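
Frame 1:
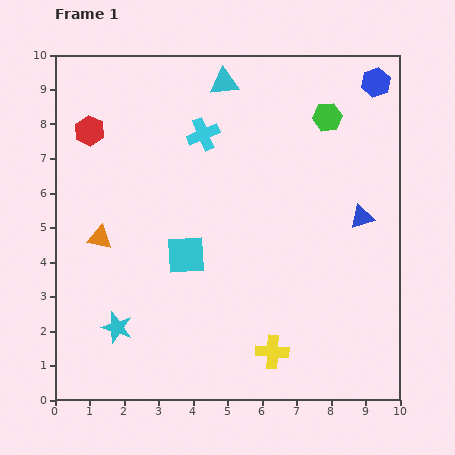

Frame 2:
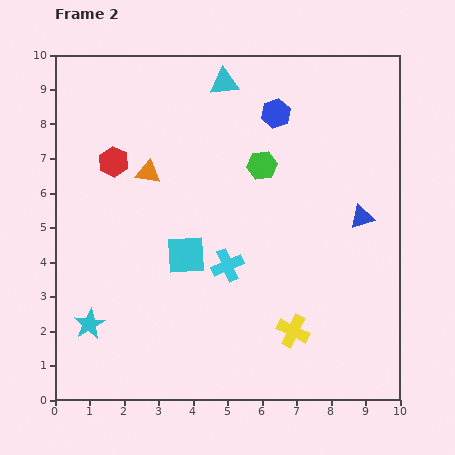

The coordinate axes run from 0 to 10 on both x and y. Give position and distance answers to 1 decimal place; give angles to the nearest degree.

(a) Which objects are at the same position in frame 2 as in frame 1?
the cyan triangle, the blue triangle, the cyan square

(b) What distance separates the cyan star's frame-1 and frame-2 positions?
0.8

The cyan star moved from (1.8, 2.1) to (1.0, 2.2), a distance of √(0.8² + 0.1²) ≈ 0.8.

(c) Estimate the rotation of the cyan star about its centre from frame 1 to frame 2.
25° clockwise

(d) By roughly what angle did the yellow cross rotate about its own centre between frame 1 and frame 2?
23° clockwise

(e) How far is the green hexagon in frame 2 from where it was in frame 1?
2.4

The green hexagon moved from (7.9, 8.2) to (6.0, 6.8), a distance of √(1.9² + 1.4²) ≈ 2.4.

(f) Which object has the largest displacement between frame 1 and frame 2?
the cyan cross

(moved 3.9; next 3.0)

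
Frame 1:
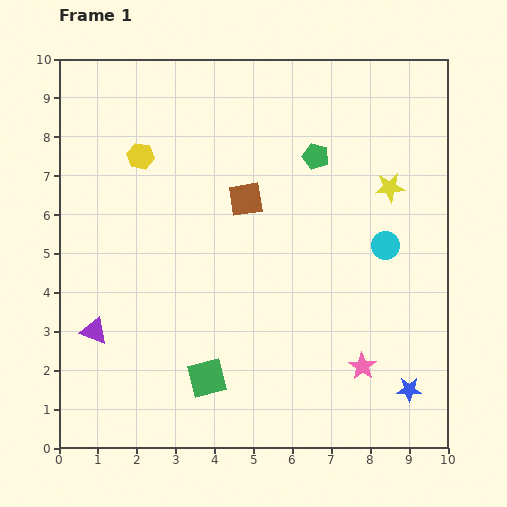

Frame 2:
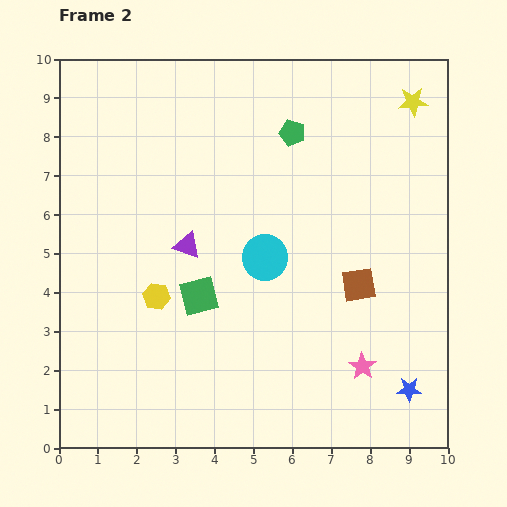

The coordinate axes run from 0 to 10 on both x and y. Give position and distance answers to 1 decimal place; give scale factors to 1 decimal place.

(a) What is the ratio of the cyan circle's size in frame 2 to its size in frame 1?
1.6×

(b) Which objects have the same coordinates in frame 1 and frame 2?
the blue star, the pink star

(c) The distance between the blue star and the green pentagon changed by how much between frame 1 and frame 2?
+0.7

Distance in frame 1: 6.5. Distance in frame 2: 7.2.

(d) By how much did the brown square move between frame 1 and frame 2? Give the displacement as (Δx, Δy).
(2.9, -2.2)

The brown square was at (4.8, 6.4) in frame 1 and (7.7, 4.2) in frame 2.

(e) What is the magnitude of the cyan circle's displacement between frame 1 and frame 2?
3.1

The cyan circle moved from (8.4, 5.2) to (5.3, 4.9), a distance of √(3.1² + 0.3²) ≈ 3.1.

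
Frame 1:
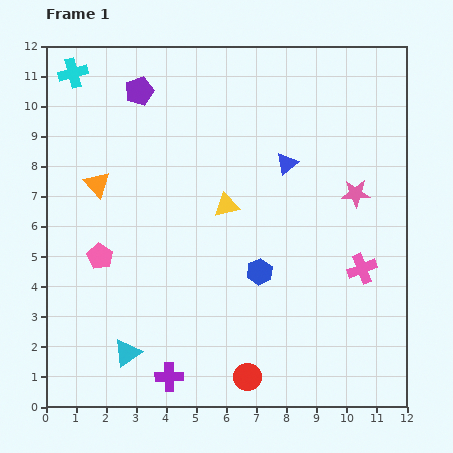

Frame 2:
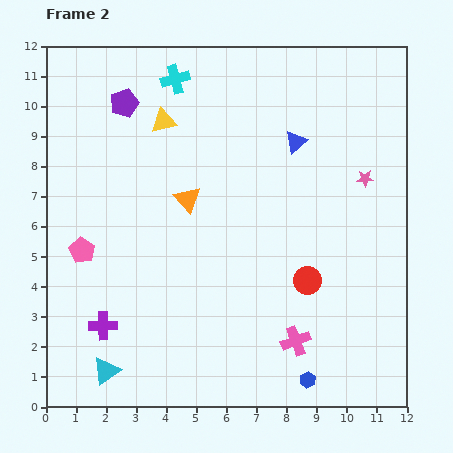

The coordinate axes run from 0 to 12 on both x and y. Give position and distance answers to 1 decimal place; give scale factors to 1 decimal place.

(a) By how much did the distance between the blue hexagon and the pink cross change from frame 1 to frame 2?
-2.0

Distance in frame 1: 3.4. Distance in frame 2: 1.4.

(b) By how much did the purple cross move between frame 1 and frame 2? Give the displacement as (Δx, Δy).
(-2.2, 1.7)

The purple cross was at (4.1, 1.0) in frame 1 and (1.9, 2.7) in frame 2.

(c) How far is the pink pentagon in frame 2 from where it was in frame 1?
0.6

The pink pentagon moved from (1.8, 5.0) to (1.2, 5.2), a distance of √(0.6² + 0.2²) ≈ 0.6.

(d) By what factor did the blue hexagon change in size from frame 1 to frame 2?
0.6×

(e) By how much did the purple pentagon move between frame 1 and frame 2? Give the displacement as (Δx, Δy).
(-0.5, -0.4)

The purple pentagon was at (3.1, 10.5) in frame 1 and (2.6, 10.1) in frame 2.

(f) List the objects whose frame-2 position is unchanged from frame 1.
none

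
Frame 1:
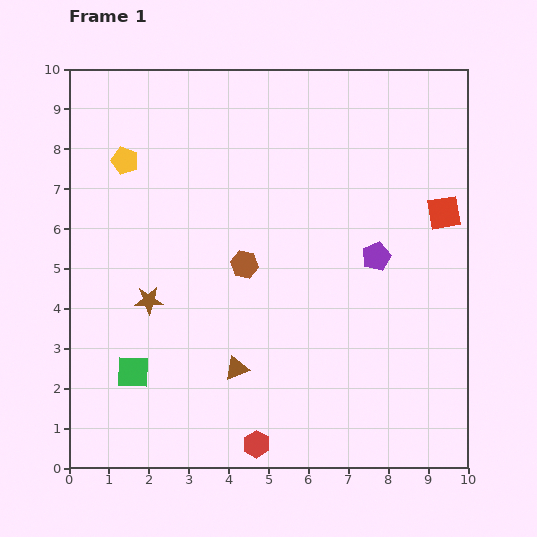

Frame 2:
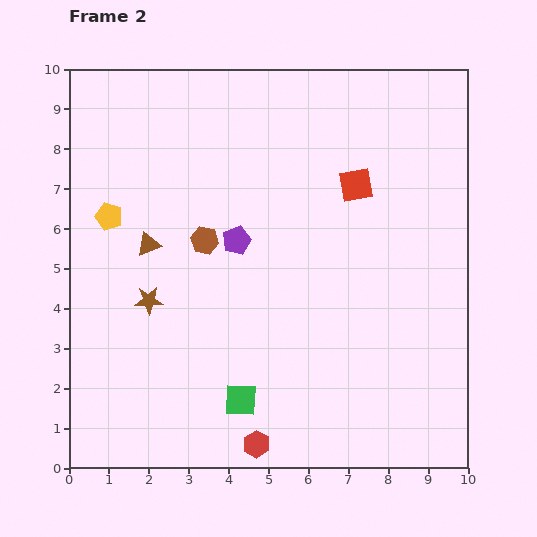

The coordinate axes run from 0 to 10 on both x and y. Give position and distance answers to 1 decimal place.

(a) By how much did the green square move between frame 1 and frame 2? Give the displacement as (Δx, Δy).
(2.7, -0.7)

The green square was at (1.6, 2.4) in frame 1 and (4.3, 1.7) in frame 2.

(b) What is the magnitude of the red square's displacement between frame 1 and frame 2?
2.3

The red square moved from (9.4, 6.4) to (7.2, 7.1), a distance of √(2.2² + 0.7²) ≈ 2.3.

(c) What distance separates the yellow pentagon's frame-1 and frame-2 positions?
1.5

The yellow pentagon moved from (1.4, 7.7) to (1.0, 6.3), a distance of √(0.4² + 1.4²) ≈ 1.5.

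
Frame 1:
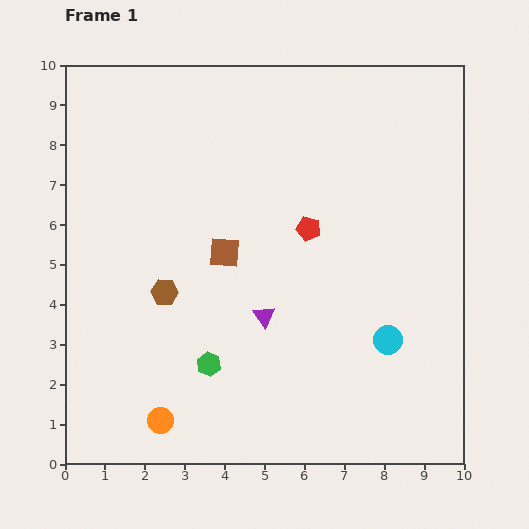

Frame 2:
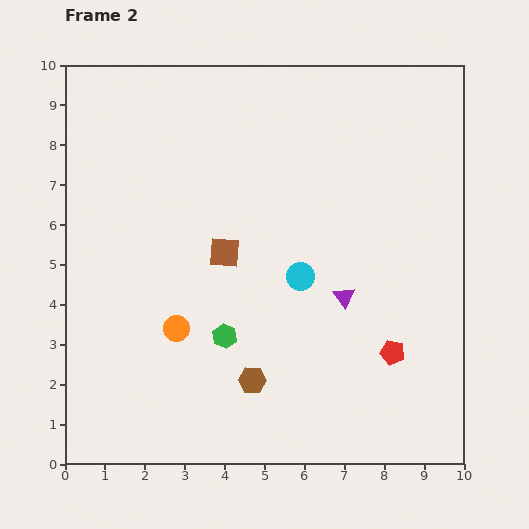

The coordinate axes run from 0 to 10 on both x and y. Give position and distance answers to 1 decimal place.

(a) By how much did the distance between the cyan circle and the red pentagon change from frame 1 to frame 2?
-0.4

Distance in frame 1: 3.4. Distance in frame 2: 3.0.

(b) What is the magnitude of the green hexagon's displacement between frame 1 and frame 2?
0.8

The green hexagon moved from (3.6, 2.5) to (4.0, 3.2), a distance of √(0.4² + 0.7²) ≈ 0.8.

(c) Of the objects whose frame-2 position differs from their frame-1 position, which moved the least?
the green hexagon

(moved 0.8)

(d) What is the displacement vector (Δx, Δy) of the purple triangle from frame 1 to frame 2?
(2.0, 0.5)

The purple triangle was at (5.0, 3.7) in frame 1 and (7.0, 4.2) in frame 2.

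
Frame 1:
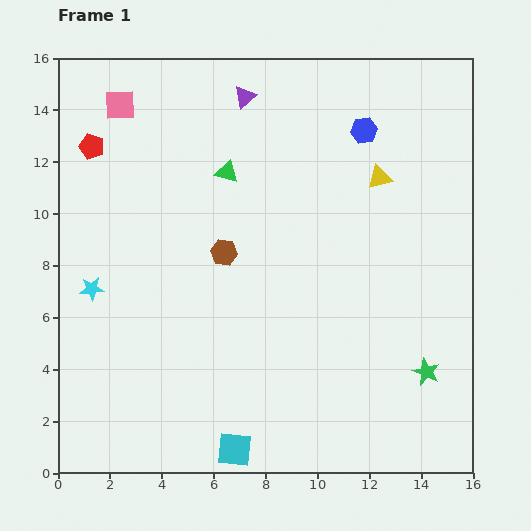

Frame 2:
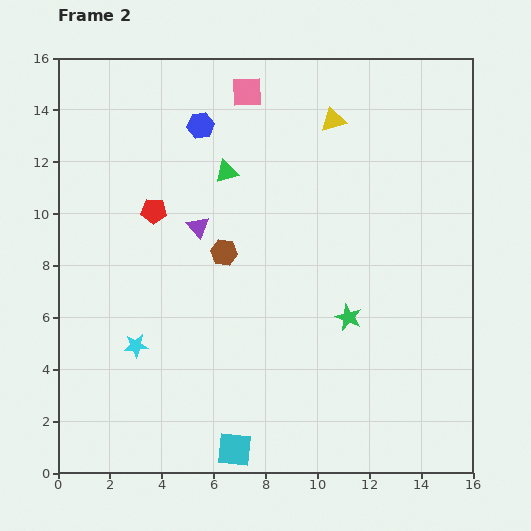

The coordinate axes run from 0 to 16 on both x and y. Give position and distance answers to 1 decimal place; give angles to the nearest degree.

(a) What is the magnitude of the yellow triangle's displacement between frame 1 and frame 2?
2.8

The yellow triangle moved from (12.4, 11.4) to (10.6, 13.6), a distance of √(1.8² + 2.2²) ≈ 2.8.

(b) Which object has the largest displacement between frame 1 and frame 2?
the blue hexagon

(moved 6.3; next 5.3)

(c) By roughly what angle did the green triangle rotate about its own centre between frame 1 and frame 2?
32° counter-clockwise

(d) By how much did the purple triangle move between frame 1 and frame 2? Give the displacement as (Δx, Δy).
(-1.8, -5.0)

The purple triangle was at (7.2, 14.5) in frame 1 and (5.4, 9.5) in frame 2.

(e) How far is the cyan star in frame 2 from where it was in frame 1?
2.8

The cyan star moved from (1.3, 7.1) to (3.0, 4.9), a distance of √(1.7² + 2.2²) ≈ 2.8.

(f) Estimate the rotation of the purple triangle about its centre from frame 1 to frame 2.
29° counter-clockwise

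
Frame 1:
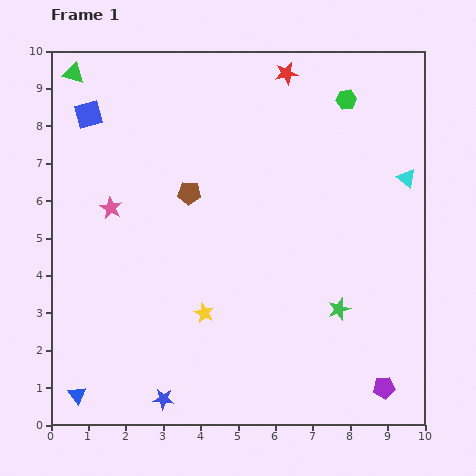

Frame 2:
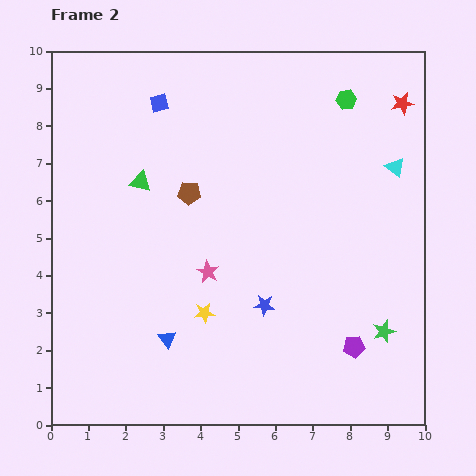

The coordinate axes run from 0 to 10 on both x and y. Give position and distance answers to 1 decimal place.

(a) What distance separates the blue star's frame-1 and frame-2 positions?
3.7

The blue star moved from (3.0, 0.7) to (5.7, 3.2), a distance of √(2.7² + 2.5²) ≈ 3.7.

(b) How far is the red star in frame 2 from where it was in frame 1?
3.2

The red star moved from (6.3, 9.4) to (9.4, 8.6), a distance of √(3.1² + 0.8²) ≈ 3.2.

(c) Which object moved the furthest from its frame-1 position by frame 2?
the blue star

(moved 3.7; next 3.4)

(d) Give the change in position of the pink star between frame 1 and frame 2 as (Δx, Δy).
(2.6, -1.7)

The pink star was at (1.6, 5.8) in frame 1 and (4.2, 4.1) in frame 2.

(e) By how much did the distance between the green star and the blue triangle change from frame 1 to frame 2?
-1.6

Distance in frame 1: 7.4. Distance in frame 2: 5.8.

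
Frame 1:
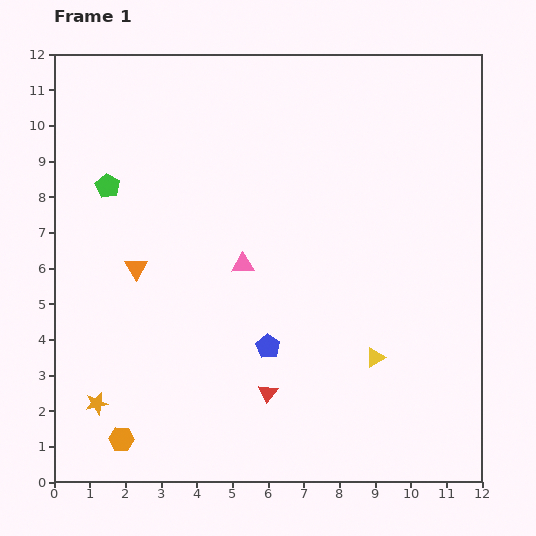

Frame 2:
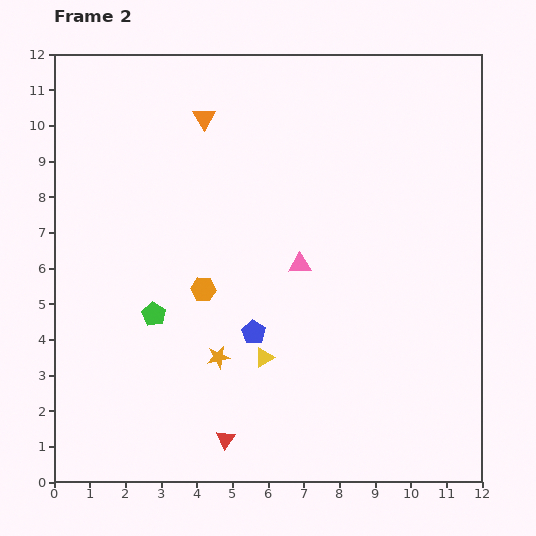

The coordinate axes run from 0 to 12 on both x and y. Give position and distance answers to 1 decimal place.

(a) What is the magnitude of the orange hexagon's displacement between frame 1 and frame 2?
4.8

The orange hexagon moved from (1.9, 1.2) to (4.2, 5.4), a distance of √(2.3² + 4.2²) ≈ 4.8.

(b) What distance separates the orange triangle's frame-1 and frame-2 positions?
4.6

The orange triangle moved from (2.3, 6.0) to (4.2, 10.2), a distance of √(1.9² + 4.2²) ≈ 4.6.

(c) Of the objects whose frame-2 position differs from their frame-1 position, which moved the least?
the blue pentagon

(moved 0.6)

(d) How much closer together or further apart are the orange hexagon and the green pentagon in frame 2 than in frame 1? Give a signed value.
-5.5

Distance in frame 1: 7.1. Distance in frame 2: 1.6.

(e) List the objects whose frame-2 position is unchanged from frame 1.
none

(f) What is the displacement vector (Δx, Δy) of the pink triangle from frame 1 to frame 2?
(1.6, 0.0)

The pink triangle was at (5.3, 6.1) in frame 1 and (6.9, 6.1) in frame 2.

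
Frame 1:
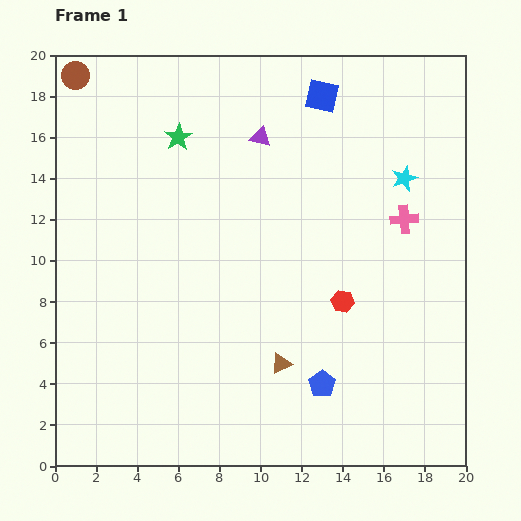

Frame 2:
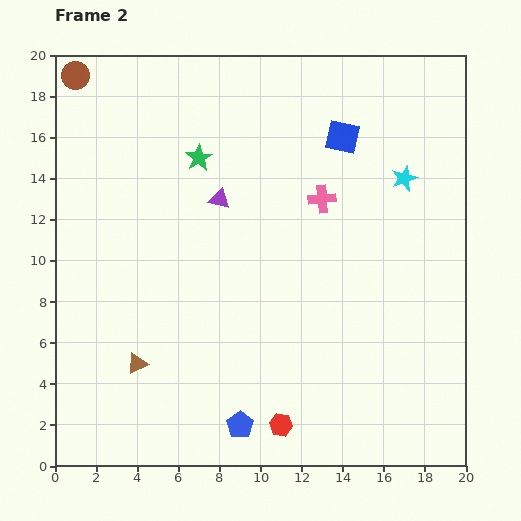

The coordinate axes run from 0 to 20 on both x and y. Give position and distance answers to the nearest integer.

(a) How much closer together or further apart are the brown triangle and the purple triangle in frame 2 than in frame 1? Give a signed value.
-2

Distance in frame 1: 11. Distance in frame 2: 9.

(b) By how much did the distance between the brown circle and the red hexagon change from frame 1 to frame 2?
+3

Distance in frame 1: 17. Distance in frame 2: 20.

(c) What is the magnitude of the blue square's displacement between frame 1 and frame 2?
2

The blue square moved from (13, 18) to (14, 16), a distance of √(1² + 2²) ≈ 2.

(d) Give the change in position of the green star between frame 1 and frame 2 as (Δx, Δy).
(1, -1)

The green star was at (6, 16) in frame 1 and (7, 15) in frame 2.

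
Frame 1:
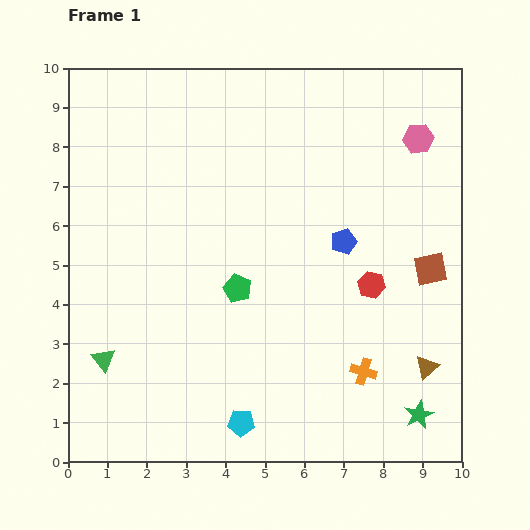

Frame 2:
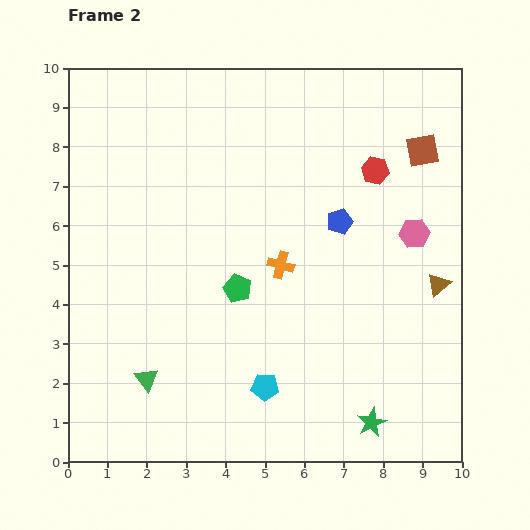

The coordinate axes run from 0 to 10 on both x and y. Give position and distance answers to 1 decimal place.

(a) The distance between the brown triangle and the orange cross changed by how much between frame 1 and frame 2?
+2.4

Distance in frame 1: 1.6. Distance in frame 2: 4.0.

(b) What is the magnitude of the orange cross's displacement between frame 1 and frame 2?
3.4

The orange cross moved from (7.5, 2.3) to (5.4, 5.0), a distance of √(2.1² + 2.7²) ≈ 3.4.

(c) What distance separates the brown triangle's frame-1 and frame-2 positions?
2.1

The brown triangle moved from (9.1, 2.4) to (9.4, 4.5), a distance of √(0.3² + 2.1²) ≈ 2.1.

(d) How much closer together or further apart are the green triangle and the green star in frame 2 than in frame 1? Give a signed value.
-2.3

Distance in frame 1: 8.1. Distance in frame 2: 5.8.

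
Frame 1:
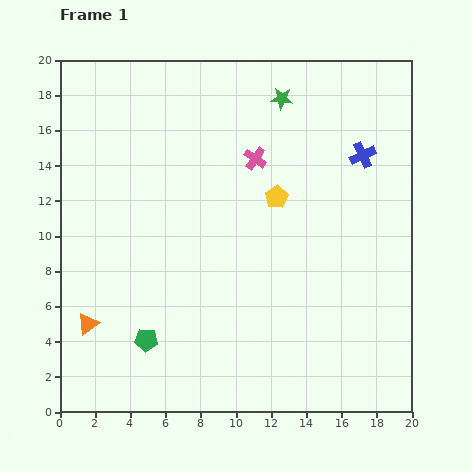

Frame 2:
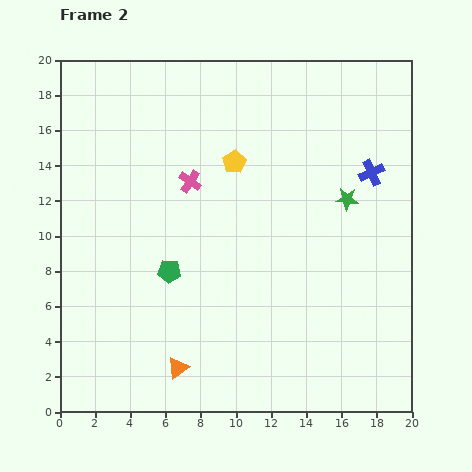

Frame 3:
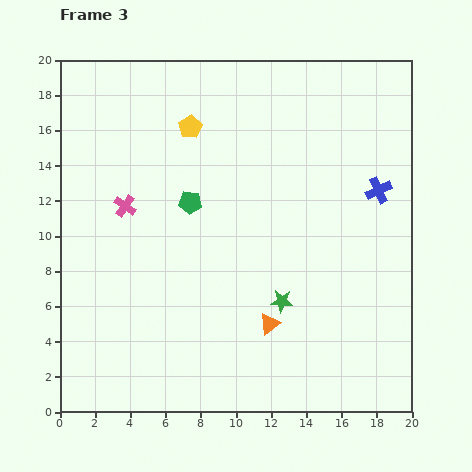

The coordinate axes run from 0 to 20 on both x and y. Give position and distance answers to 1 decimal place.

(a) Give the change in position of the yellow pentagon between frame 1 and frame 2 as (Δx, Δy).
(-2.4, 2.0)

The yellow pentagon was at (12.3, 12.2) in frame 1 and (9.9, 14.2) in frame 2.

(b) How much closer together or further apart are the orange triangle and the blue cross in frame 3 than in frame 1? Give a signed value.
-8.5

Distance in frame 1: 18.3. Distance in frame 3: 9.8.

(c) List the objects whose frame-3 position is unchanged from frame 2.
none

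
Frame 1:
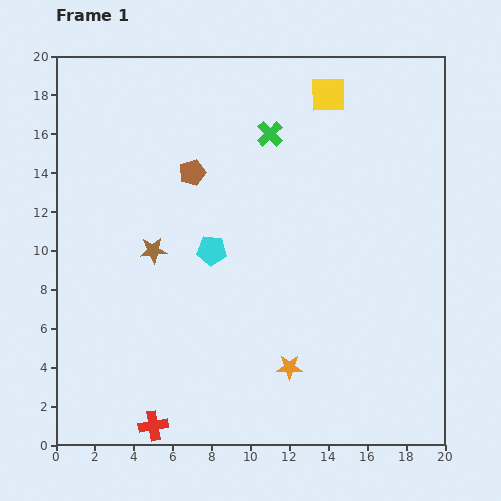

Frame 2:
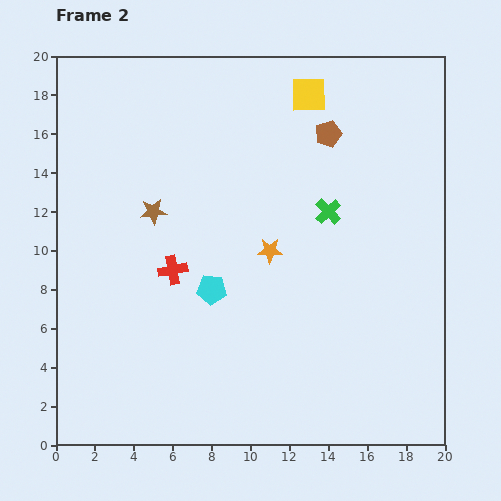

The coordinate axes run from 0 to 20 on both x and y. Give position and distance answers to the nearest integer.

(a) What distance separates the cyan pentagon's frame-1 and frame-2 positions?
2

The cyan pentagon moved from (8, 10) to (8, 8), a distance of √(0² + 2²) ≈ 2.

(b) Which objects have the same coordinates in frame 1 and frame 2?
none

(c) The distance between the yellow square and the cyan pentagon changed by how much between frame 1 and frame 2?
+1

Distance in frame 1: 10. Distance in frame 2: 11.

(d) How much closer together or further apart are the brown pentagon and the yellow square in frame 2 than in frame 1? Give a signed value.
-6

Distance in frame 1: 8. Distance in frame 2: 2.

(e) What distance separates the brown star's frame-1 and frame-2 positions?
2

The brown star moved from (5, 10) to (5, 12), a distance of √(0² + 2²) ≈ 2.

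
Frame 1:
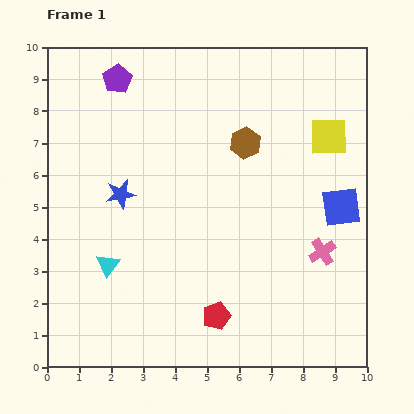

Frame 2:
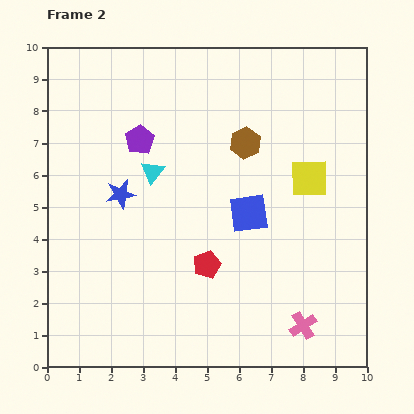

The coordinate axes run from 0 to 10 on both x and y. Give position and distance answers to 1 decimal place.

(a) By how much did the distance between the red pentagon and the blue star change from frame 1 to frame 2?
-1.3

Distance in frame 1: 4.8. Distance in frame 2: 3.5.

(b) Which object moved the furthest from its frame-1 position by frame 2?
the cyan triangle

(moved 3.2; next 2.9)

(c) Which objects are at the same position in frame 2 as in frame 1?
the brown hexagon, the blue star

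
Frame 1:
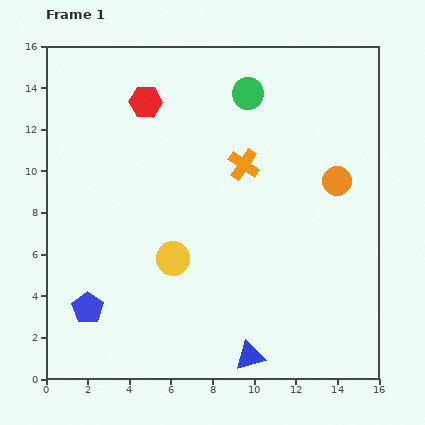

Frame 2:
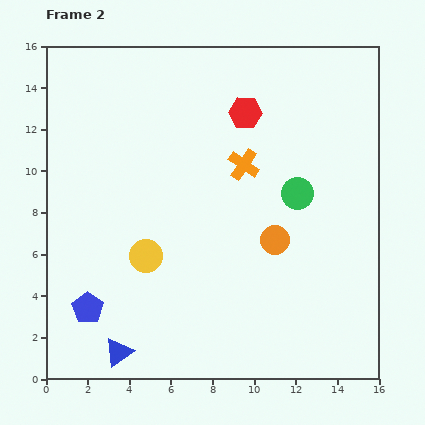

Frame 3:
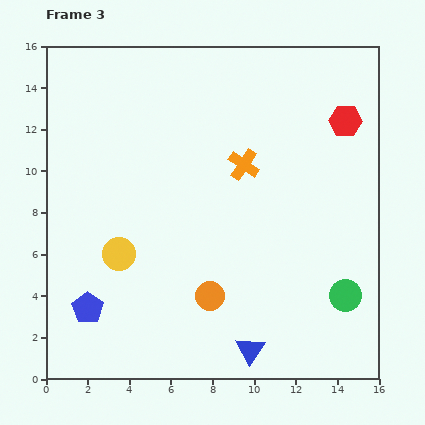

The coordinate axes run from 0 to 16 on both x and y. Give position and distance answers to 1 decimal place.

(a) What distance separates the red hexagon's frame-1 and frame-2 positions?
4.8

The red hexagon moved from (4.8, 13.3) to (9.6, 12.8), a distance of √(4.8² + 0.5²) ≈ 4.8.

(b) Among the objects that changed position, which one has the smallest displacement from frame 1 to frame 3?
the blue triangle

(moved 0.3)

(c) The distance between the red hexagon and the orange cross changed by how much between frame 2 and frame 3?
+2.8

Distance in frame 2: 2.5. Distance in frame 3: 5.3.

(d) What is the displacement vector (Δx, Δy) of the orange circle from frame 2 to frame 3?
(-3.1, -2.7)

The orange circle was at (11.0, 6.7) in frame 2 and (7.9, 4.0) in frame 3.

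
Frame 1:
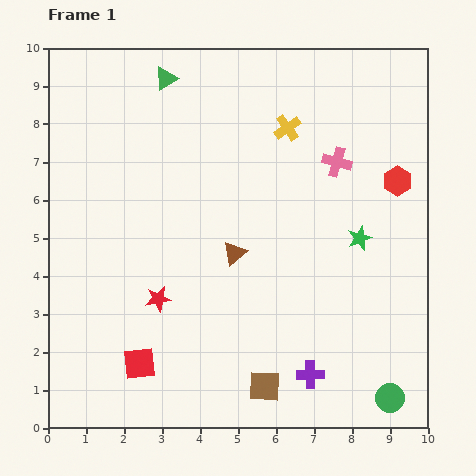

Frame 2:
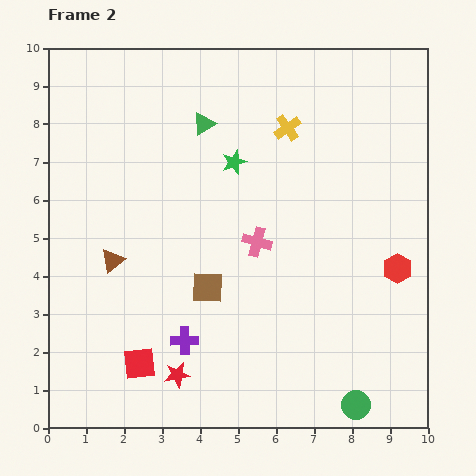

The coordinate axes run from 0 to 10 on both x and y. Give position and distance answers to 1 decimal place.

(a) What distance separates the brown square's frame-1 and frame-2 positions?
3.0

The brown square moved from (5.7, 1.1) to (4.2, 3.7), a distance of √(1.5² + 2.6²) ≈ 3.0.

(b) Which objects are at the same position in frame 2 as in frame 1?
the red square, the yellow cross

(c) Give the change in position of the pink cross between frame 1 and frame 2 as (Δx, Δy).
(-2.1, -2.1)

The pink cross was at (7.6, 7.0) in frame 1 and (5.5, 4.9) in frame 2.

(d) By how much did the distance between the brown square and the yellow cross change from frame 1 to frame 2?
-2.1

Distance in frame 1: 6.8. Distance in frame 2: 4.7.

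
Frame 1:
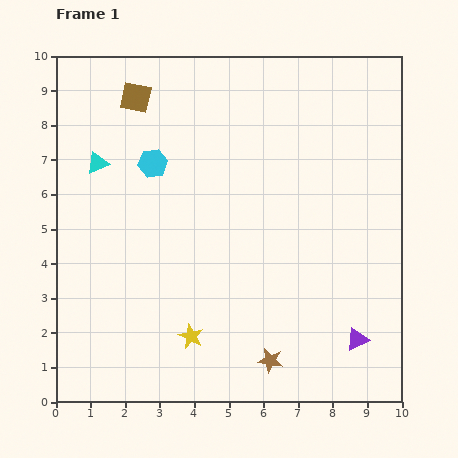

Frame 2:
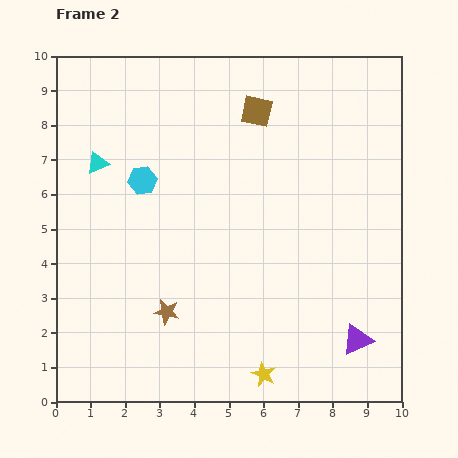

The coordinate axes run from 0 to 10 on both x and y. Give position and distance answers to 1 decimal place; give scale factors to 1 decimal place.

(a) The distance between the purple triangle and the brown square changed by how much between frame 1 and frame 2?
-2.3

Distance in frame 1: 9.5. Distance in frame 2: 7.2.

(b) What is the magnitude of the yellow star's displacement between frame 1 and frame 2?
2.4

The yellow star moved from (3.9, 1.9) to (6.0, 0.8), a distance of √(2.1² + 1.1²) ≈ 2.4.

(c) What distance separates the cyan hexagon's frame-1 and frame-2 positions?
0.6

The cyan hexagon moved from (2.8, 6.9) to (2.5, 6.4), a distance of √(0.3² + 0.5²) ≈ 0.6.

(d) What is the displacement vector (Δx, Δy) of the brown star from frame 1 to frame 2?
(-3.0, 1.4)

The brown star was at (6.2, 1.2) in frame 1 and (3.2, 2.6) in frame 2.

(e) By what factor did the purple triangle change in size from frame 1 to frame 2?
1.4×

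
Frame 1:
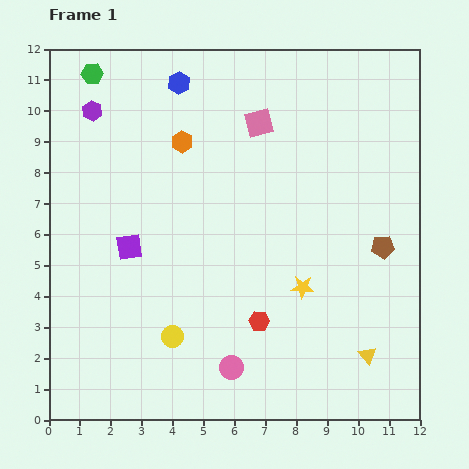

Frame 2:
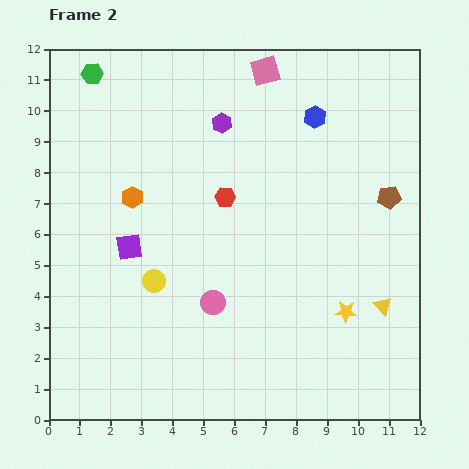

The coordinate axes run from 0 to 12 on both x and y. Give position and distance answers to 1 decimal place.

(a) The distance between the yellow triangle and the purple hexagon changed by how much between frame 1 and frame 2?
-4.0

Distance in frame 1: 11.9. Distance in frame 2: 7.9.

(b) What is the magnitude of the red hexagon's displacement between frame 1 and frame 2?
4.1

The red hexagon moved from (6.8, 3.2) to (5.7, 7.2), a distance of √(1.1² + 4.0²) ≈ 4.1.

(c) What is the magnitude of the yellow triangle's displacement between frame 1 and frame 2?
1.7

The yellow triangle moved from (10.3, 2.1) to (10.8, 3.7), a distance of √(0.5² + 1.6²) ≈ 1.7.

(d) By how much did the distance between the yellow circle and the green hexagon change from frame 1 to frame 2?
-1.9

Distance in frame 1: 8.9. Distance in frame 2: 7.0.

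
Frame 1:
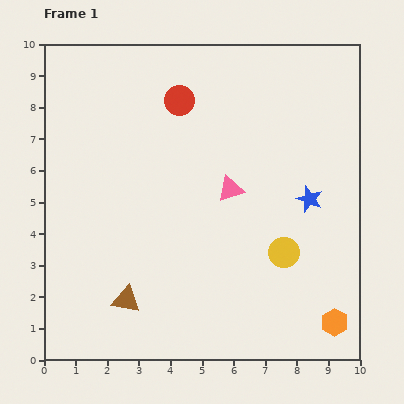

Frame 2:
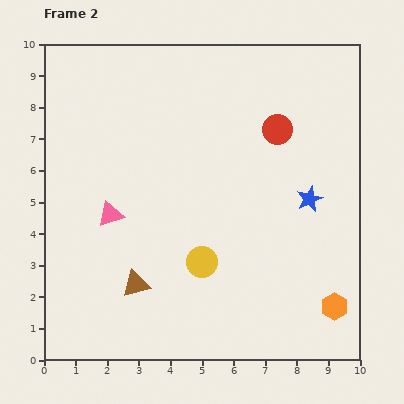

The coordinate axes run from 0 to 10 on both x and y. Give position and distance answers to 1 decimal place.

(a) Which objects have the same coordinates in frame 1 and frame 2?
the blue star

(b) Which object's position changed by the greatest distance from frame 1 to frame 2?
the pink triangle

(moved 3.9; next 3.2)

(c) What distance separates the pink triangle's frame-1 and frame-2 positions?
3.9

The pink triangle moved from (5.9, 5.4) to (2.1, 4.6), a distance of √(3.8² + 0.8²) ≈ 3.9.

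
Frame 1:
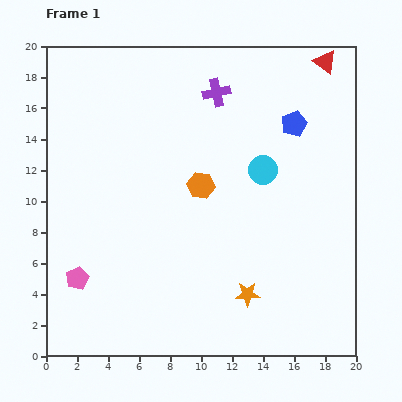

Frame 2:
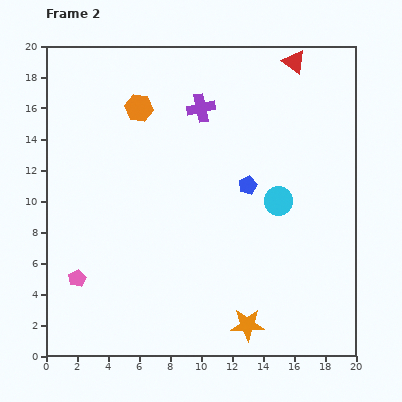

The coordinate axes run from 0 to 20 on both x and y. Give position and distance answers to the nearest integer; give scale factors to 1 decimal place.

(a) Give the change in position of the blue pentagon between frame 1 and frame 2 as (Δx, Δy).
(-3, -4)

The blue pentagon was at (16, 15) in frame 1 and (13, 11) in frame 2.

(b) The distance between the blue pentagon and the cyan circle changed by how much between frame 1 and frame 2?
-2

Distance in frame 1: 4. Distance in frame 2: 2.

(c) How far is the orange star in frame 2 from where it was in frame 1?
2

The orange star moved from (13, 4) to (13, 2), a distance of √(0² + 2²) ≈ 2.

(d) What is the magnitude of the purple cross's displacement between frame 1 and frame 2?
1

The purple cross moved from (11, 17) to (10, 16), a distance of √(1² + 1²) ≈ 1.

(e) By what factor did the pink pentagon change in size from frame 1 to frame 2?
0.8×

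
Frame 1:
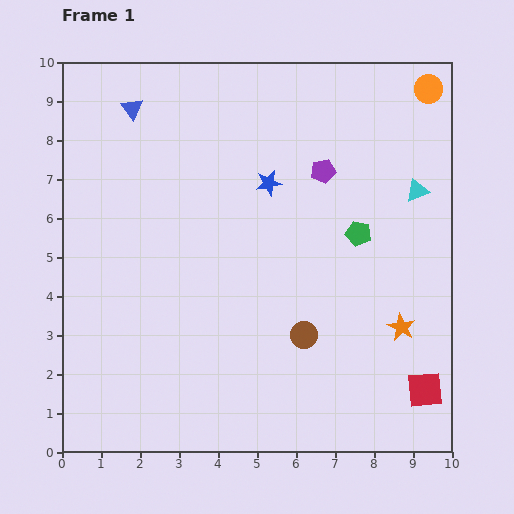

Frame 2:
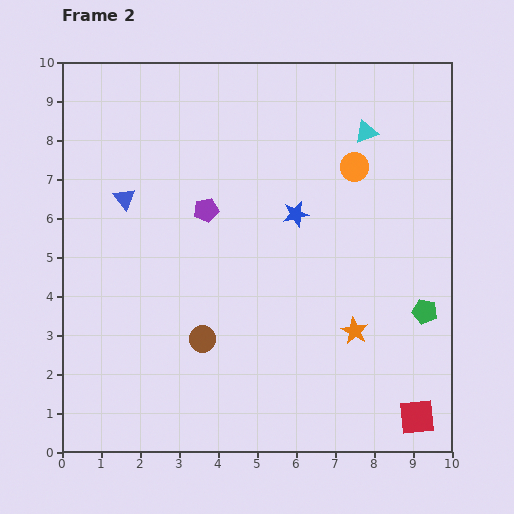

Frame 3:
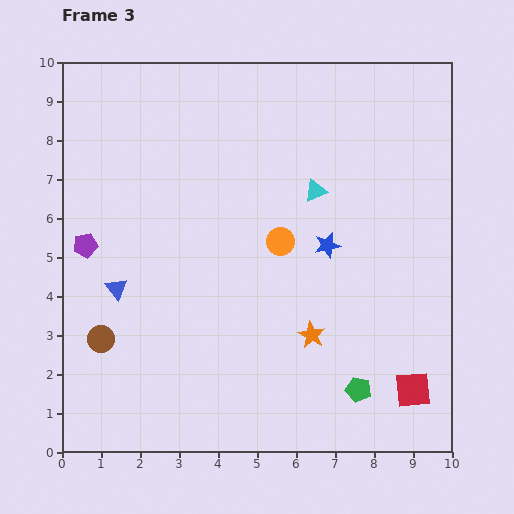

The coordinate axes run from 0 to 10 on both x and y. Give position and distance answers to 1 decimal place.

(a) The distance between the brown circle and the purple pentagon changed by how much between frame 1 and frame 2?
-0.9

Distance in frame 1: 4.2. Distance in frame 2: 3.3.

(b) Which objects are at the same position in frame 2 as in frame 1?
none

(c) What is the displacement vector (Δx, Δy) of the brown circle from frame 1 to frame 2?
(-2.6, -0.1)

The brown circle was at (6.2, 3.0) in frame 1 and (3.6, 2.9) in frame 2.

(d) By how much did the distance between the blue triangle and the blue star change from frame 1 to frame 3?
+1.5

Distance in frame 1: 4.0. Distance in frame 3: 5.5.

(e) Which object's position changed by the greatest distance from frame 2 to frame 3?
the purple pentagon

(moved 3.2; next 2.7)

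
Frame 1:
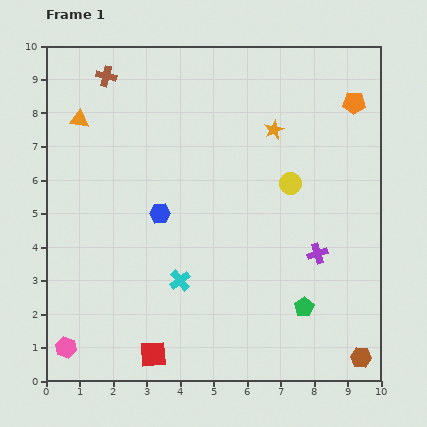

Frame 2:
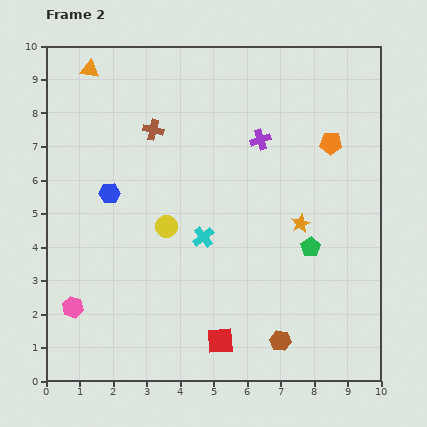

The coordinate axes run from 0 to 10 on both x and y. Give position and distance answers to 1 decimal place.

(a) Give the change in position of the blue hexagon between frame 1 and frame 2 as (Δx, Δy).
(-1.5, 0.6)

The blue hexagon was at (3.4, 5.0) in frame 1 and (1.9, 5.6) in frame 2.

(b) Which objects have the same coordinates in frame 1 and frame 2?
none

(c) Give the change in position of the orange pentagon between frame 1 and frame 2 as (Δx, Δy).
(-0.7, -1.2)

The orange pentagon was at (9.2, 8.3) in frame 1 and (8.5, 7.1) in frame 2.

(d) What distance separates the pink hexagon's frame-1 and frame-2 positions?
1.2

The pink hexagon moved from (0.6, 1.0) to (0.8, 2.2), a distance of √(0.2² + 1.2²) ≈ 1.2.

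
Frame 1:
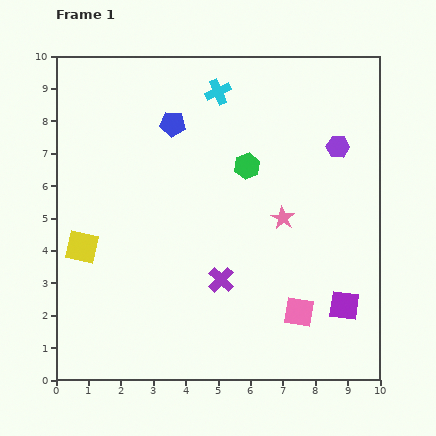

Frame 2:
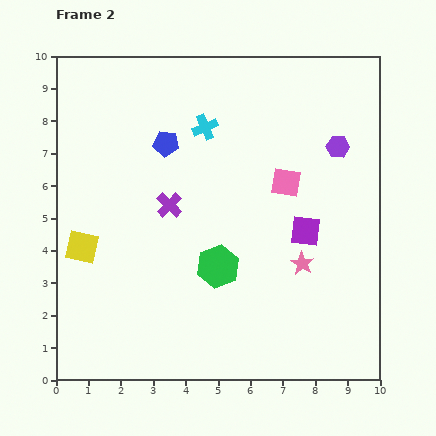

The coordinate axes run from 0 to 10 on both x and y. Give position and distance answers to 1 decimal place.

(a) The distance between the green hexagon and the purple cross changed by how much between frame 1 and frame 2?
-1.2

Distance in frame 1: 3.6. Distance in frame 2: 2.4.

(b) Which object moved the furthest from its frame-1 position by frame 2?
the pink square

(moved 4.0; next 3.2)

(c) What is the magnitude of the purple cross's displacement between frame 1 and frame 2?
2.8

The purple cross moved from (5.1, 3.1) to (3.5, 5.4), a distance of √(1.6² + 2.3²) ≈ 2.8.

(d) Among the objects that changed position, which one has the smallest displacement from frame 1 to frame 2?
the blue pentagon

(moved 0.6)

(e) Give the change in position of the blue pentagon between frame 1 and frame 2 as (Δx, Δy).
(-0.2, -0.6)

The blue pentagon was at (3.6, 7.9) in frame 1 and (3.4, 7.3) in frame 2.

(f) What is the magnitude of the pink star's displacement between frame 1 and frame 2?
1.5

The pink star moved from (7.0, 5.0) to (7.6, 3.6), a distance of √(0.6² + 1.4²) ≈ 1.5.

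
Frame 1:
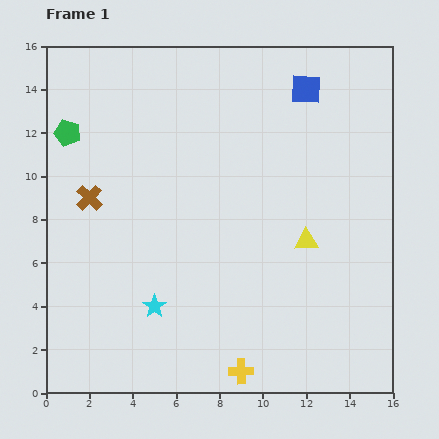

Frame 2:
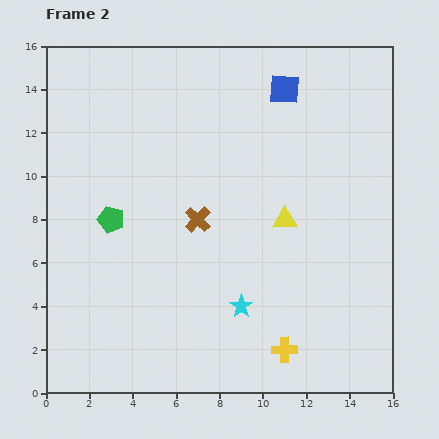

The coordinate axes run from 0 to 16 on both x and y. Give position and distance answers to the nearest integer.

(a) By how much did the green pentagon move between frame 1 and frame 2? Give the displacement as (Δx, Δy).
(2, -4)

The green pentagon was at (1, 12) in frame 1 and (3, 8) in frame 2.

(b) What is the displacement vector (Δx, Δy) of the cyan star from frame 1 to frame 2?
(4, 0)

The cyan star was at (5, 4) in frame 1 and (9, 4) in frame 2.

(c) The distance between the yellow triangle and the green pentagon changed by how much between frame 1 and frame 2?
-4

Distance in frame 1: 12. Distance in frame 2: 8.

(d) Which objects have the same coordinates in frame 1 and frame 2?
none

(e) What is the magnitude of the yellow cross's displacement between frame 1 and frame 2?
2

The yellow cross moved from (9, 1) to (11, 2), a distance of √(2² + 1²) ≈ 2.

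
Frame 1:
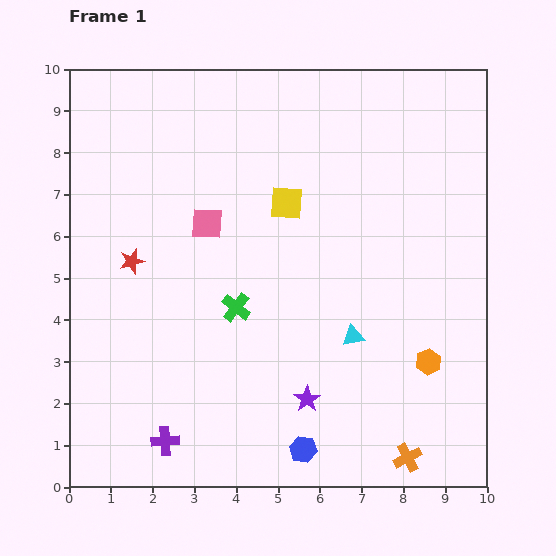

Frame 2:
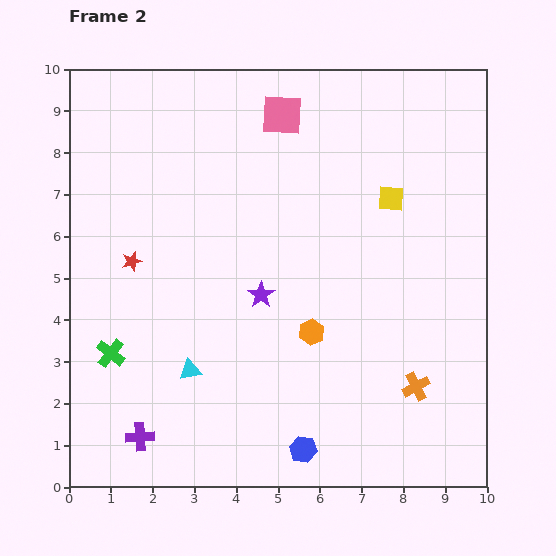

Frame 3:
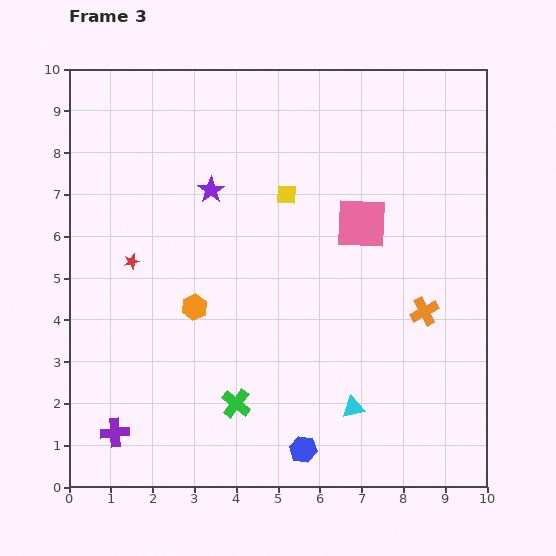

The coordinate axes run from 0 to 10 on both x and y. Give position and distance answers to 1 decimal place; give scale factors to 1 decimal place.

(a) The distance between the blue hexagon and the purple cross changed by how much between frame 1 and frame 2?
+0.6

Distance in frame 1: 3.3. Distance in frame 2: 3.9.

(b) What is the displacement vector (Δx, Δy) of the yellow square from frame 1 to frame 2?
(2.5, 0.1)

The yellow square was at (5.2, 6.8) in frame 1 and (7.7, 6.9) in frame 2.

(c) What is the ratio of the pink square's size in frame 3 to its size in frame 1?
1.6×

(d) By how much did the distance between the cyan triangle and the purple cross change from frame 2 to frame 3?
+3.7

Distance in frame 2: 2.0. Distance in frame 3: 5.7.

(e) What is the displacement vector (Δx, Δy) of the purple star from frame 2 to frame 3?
(-1.2, 2.5)

The purple star was at (4.6, 4.6) in frame 2 and (3.4, 7.1) in frame 3.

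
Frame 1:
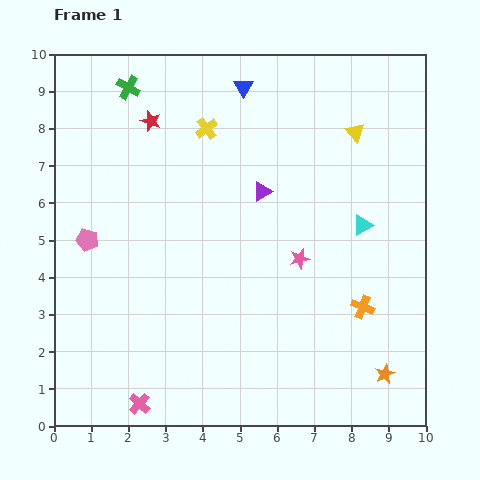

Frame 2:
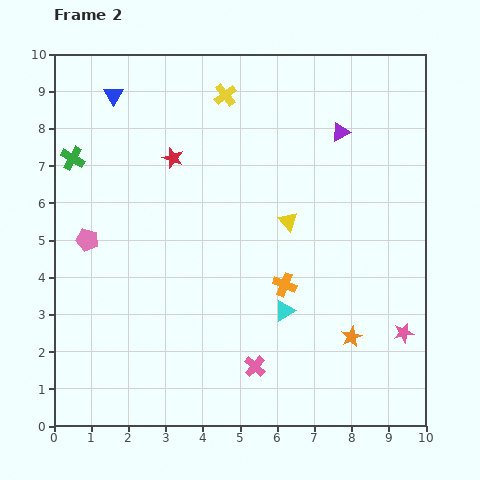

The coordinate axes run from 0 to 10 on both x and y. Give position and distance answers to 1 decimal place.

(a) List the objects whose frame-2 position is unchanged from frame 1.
the pink pentagon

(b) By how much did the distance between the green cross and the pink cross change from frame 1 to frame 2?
-1.1

Distance in frame 1: 8.5. Distance in frame 2: 7.4.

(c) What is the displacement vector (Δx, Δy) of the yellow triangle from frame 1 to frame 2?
(-1.8, -2.4)

The yellow triangle was at (8.1, 7.9) in frame 1 and (6.3, 5.5) in frame 2.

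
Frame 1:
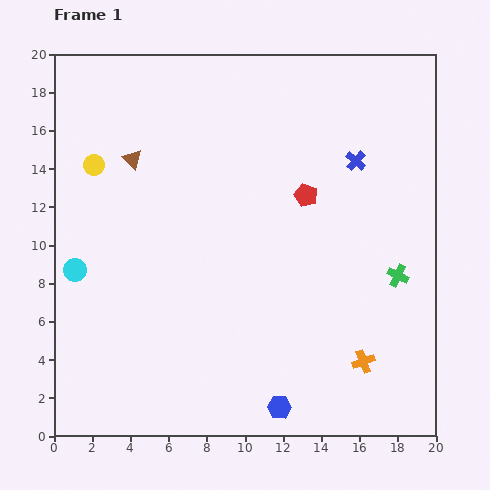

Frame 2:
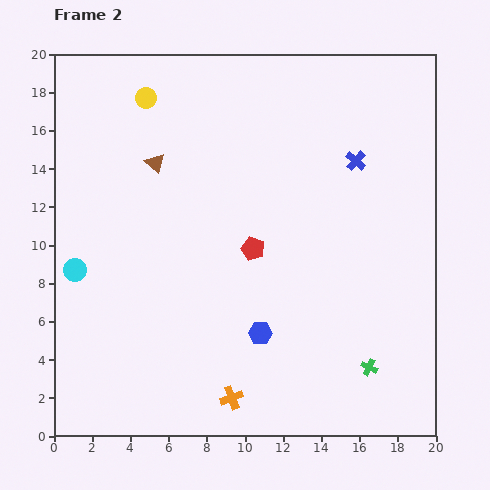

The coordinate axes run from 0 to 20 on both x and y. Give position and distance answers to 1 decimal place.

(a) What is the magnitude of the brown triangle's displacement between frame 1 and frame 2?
1.2

The brown triangle moved from (4.1, 14.5) to (5.3, 14.3), a distance of √(1.2² + 0.2²) ≈ 1.2.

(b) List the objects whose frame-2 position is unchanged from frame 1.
the blue cross, the cyan circle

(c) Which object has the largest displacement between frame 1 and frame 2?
the orange cross

(moved 7.2; next 5.0)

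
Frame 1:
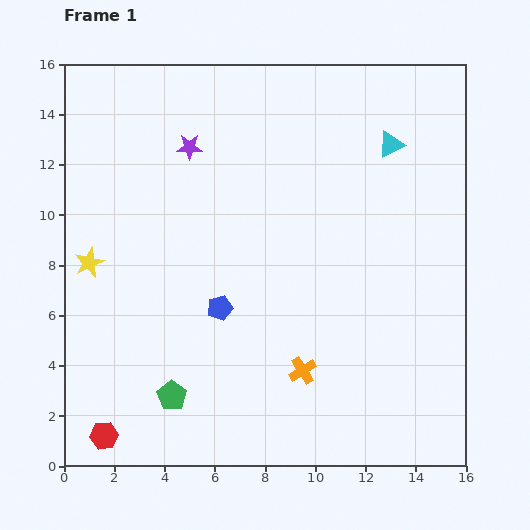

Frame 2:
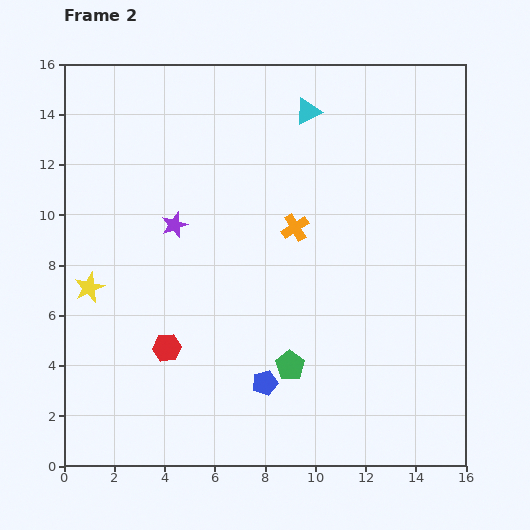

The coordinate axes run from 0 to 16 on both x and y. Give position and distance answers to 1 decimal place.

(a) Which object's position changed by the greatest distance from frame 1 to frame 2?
the orange cross

(moved 5.7; next 4.9)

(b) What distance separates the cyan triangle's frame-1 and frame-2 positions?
3.5

The cyan triangle moved from (13.0, 12.8) to (9.7, 14.1), a distance of √(3.3² + 1.3²) ≈ 3.5.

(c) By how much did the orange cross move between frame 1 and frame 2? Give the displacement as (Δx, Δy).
(-0.3, 5.7)

The orange cross was at (9.5, 3.8) in frame 1 and (9.2, 9.5) in frame 2.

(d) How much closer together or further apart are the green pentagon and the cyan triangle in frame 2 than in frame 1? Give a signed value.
-3.2

Distance in frame 1: 13.3. Distance in frame 2: 10.1.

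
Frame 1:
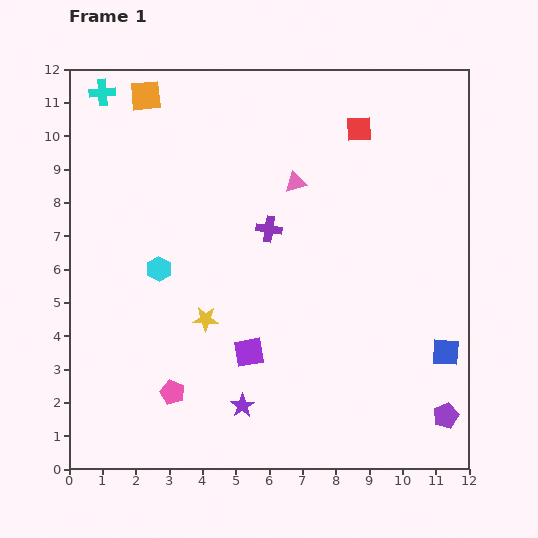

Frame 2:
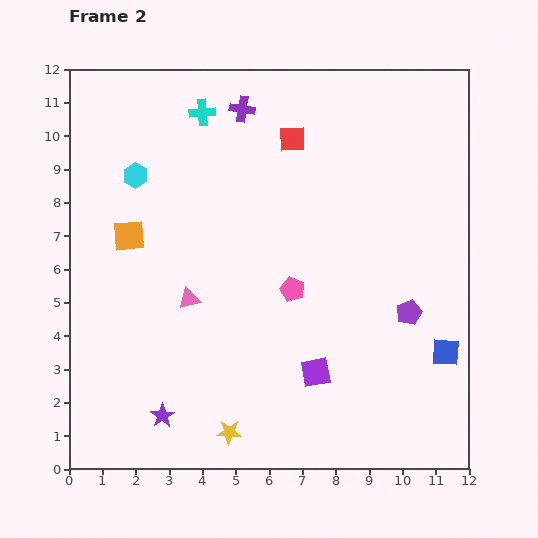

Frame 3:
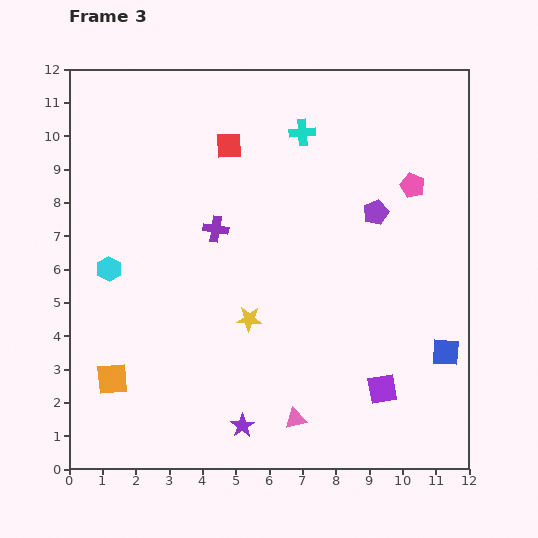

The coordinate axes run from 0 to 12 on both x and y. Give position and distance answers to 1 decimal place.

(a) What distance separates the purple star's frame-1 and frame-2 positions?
2.4

The purple star moved from (5.2, 1.9) to (2.8, 1.6), a distance of √(2.4² + 0.3²) ≈ 2.4.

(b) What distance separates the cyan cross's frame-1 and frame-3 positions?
6.1

The cyan cross moved from (1.0, 11.3) to (7.0, 10.1), a distance of √(6.0² + 1.2²) ≈ 6.1.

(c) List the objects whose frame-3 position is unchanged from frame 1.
the blue square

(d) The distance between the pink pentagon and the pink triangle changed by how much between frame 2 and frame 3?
+4.7

Distance in frame 2: 3.1. Distance in frame 3: 7.8.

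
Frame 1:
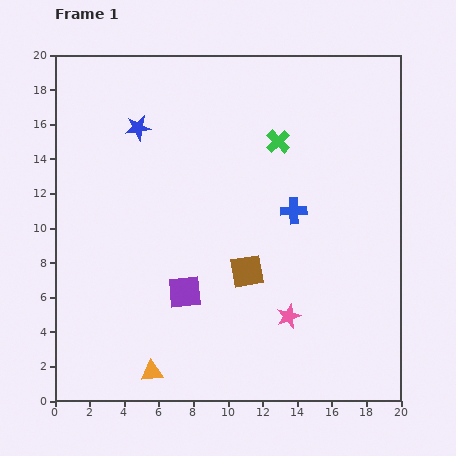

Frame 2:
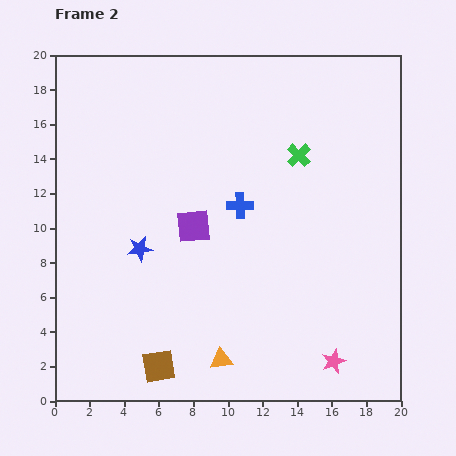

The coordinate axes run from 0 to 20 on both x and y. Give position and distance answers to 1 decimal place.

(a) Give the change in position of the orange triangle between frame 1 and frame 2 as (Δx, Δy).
(4.0, 0.7)

The orange triangle was at (5.6, 1.7) in frame 1 and (9.6, 2.4) in frame 2.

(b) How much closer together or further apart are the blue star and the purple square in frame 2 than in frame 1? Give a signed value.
-6.5

Distance in frame 1: 9.9. Distance in frame 2: 3.4.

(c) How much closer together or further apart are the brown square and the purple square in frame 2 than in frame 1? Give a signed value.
+4.5

Distance in frame 1: 3.8. Distance in frame 2: 8.3.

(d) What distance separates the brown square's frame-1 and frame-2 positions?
7.5

The brown square moved from (11.1, 7.5) to (6.0, 2.0), a distance of √(5.1² + 5.5²) ≈ 7.5.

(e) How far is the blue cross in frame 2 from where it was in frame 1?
3.1

The blue cross moved from (13.8, 11.0) to (10.7, 11.3), a distance of √(3.1² + 0.3²) ≈ 3.1.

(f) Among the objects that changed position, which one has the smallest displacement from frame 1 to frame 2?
the green cross

(moved 1.4)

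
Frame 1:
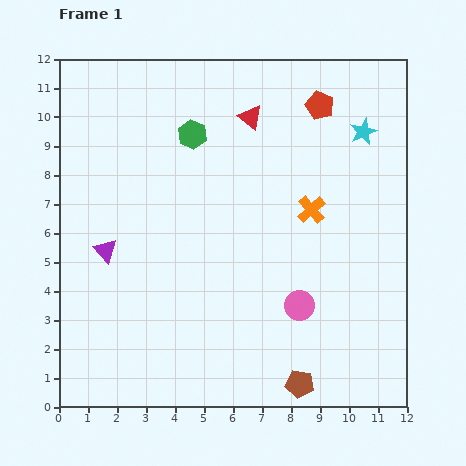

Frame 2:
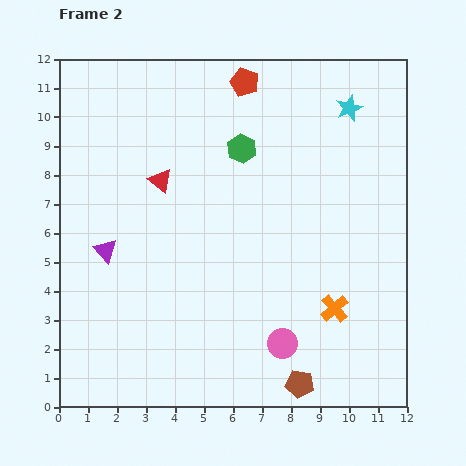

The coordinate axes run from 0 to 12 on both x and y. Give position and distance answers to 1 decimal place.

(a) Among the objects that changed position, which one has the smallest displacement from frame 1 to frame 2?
the cyan star

(moved 0.9)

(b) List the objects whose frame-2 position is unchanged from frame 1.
the brown pentagon, the purple triangle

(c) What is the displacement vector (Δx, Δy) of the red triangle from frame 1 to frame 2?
(-3.1, -2.2)

The red triangle was at (6.6, 10.0) in frame 1 and (3.5, 7.8) in frame 2.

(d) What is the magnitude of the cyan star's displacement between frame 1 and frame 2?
0.9

The cyan star moved from (10.5, 9.5) to (10.0, 10.3), a distance of √(0.5² + 0.8²) ≈ 0.9.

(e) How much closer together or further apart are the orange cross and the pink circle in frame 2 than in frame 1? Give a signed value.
-1.1

Distance in frame 1: 3.3. Distance in frame 2: 2.2.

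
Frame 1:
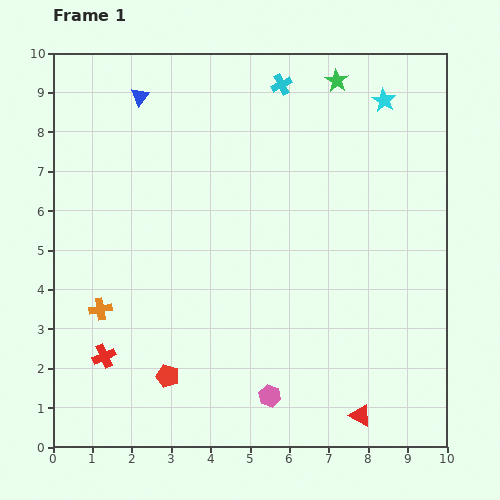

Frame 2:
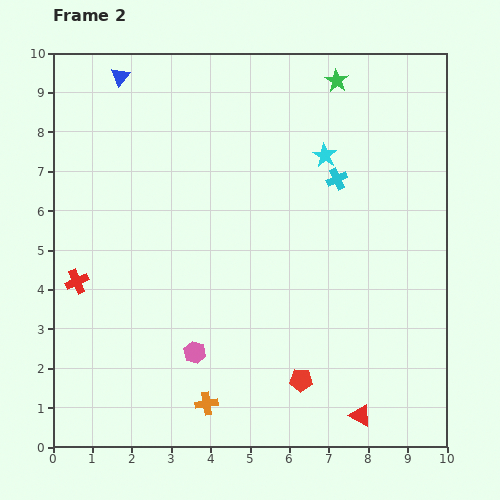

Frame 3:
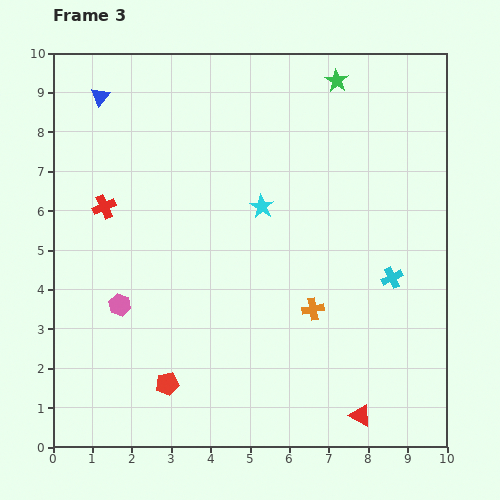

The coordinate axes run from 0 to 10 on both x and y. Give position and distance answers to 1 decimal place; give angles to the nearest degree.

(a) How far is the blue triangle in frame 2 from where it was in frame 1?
0.7

The blue triangle moved from (2.2, 8.9) to (1.7, 9.4), a distance of √(0.5² + 0.5²) ≈ 0.7.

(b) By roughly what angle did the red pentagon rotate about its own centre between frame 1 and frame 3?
31° counter-clockwise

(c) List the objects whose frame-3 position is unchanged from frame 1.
the red triangle, the green star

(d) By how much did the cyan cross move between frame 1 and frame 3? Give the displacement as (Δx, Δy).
(2.8, -4.9)

The cyan cross was at (5.8, 9.2) in frame 1 and (8.6, 4.3) in frame 3.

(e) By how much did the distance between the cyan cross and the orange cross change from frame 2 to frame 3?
-4.4

Distance in frame 2: 6.6. Distance in frame 3: 2.2.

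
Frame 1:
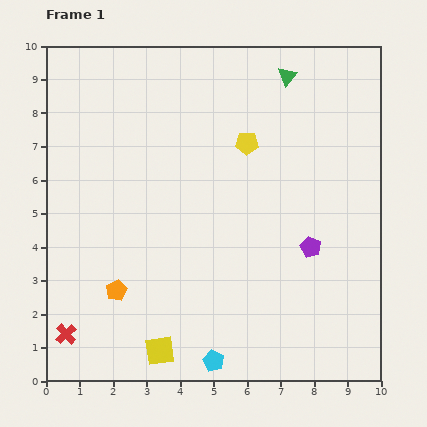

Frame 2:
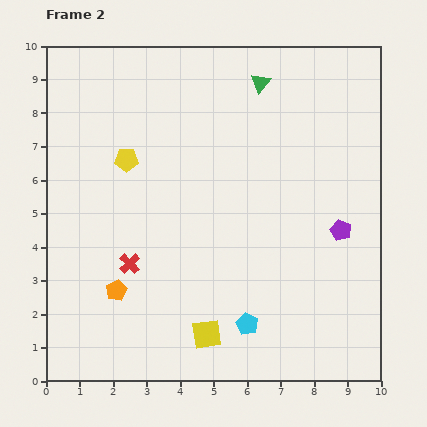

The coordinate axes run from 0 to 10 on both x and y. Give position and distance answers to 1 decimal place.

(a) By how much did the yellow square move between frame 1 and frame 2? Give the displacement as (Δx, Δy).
(1.4, 0.5)

The yellow square was at (3.4, 0.9) in frame 1 and (4.8, 1.4) in frame 2.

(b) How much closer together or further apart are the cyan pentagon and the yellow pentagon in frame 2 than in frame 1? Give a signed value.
-0.5

Distance in frame 1: 6.6. Distance in frame 2: 6.1.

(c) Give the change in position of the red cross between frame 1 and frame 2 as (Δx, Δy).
(1.9, 2.1)

The red cross was at (0.6, 1.4) in frame 1 and (2.5, 3.5) in frame 2.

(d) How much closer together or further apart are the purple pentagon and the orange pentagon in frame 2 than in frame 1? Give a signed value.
+1.0

Distance in frame 1: 5.9. Distance in frame 2: 6.9.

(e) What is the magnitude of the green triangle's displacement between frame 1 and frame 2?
0.8

The green triangle moved from (7.2, 9.1) to (6.4, 8.9), a distance of √(0.8² + 0.2²) ≈ 0.8.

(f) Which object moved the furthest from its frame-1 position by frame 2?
the yellow pentagon

(moved 3.6; next 2.8)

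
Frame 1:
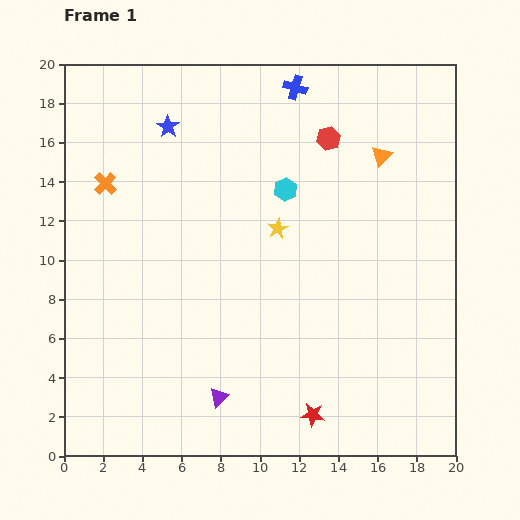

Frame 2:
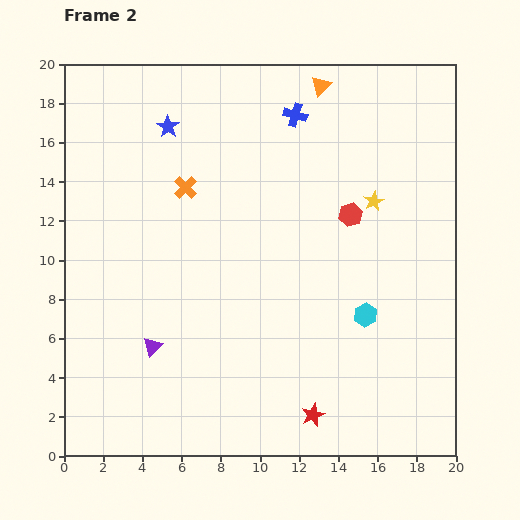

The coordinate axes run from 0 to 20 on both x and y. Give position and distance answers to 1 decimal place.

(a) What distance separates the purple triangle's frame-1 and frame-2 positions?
4.3

The purple triangle moved from (7.9, 3.0) to (4.5, 5.6), a distance of √(3.4² + 2.6²) ≈ 4.3.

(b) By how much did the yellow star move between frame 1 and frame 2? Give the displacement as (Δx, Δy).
(4.9, 1.4)

The yellow star was at (10.9, 11.6) in frame 1 and (15.8, 13.0) in frame 2.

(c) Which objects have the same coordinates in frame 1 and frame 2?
the blue star, the red star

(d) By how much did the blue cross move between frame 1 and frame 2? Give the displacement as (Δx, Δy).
(0.0, -1.4)

The blue cross was at (11.8, 18.8) in frame 1 and (11.8, 17.4) in frame 2.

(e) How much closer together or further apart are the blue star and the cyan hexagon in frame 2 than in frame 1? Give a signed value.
+7.1

Distance in frame 1: 6.8. Distance in frame 2: 13.9.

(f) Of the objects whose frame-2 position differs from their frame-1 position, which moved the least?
the blue cross

(moved 1.4)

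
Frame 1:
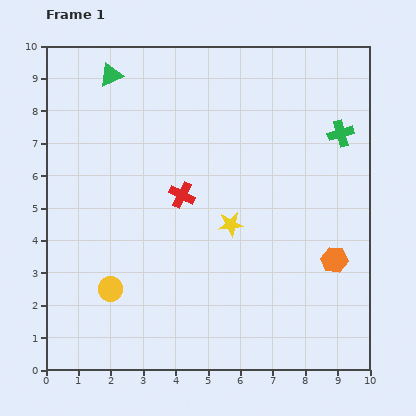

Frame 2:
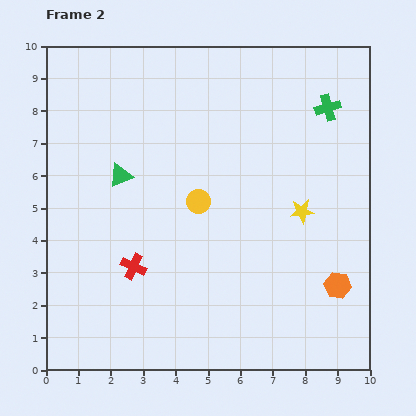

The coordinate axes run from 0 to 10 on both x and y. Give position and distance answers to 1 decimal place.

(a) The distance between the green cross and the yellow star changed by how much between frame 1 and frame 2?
-1.1

Distance in frame 1: 4.4. Distance in frame 2: 3.3.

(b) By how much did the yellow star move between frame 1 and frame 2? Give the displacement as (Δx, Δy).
(2.2, 0.4)

The yellow star was at (5.7, 4.5) in frame 1 and (7.9, 4.9) in frame 2.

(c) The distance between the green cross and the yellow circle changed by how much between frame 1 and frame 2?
-3.7

Distance in frame 1: 8.6. Distance in frame 2: 4.9.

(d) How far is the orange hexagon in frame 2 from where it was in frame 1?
0.8

The orange hexagon moved from (8.9, 3.4) to (9.0, 2.6), a distance of √(0.1² + 0.8²) ≈ 0.8.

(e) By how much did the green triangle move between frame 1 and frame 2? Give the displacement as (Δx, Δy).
(0.3, -3.1)

The green triangle was at (2.0, 9.1) in frame 1 and (2.3, 6.0) in frame 2.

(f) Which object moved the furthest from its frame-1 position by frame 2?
the yellow circle

(moved 3.8; next 3.1)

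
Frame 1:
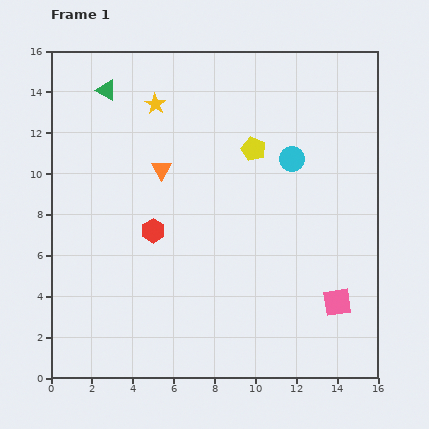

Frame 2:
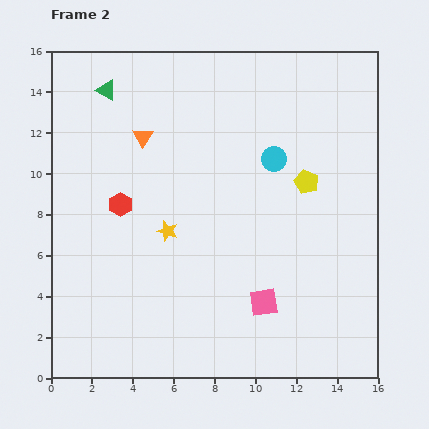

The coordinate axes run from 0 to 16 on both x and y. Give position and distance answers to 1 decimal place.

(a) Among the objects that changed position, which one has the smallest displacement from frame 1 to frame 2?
the cyan circle

(moved 0.9)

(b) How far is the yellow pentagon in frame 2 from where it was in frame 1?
3.1

The yellow pentagon moved from (9.9, 11.2) to (12.5, 9.6), a distance of √(2.6² + 1.6²) ≈ 3.1.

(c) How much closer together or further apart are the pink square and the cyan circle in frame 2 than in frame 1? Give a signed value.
-0.3

Distance in frame 1: 7.3. Distance in frame 2: 7.0.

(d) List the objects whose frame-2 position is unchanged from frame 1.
the green triangle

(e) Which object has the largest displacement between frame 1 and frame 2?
the yellow star

(moved 6.2; next 3.6)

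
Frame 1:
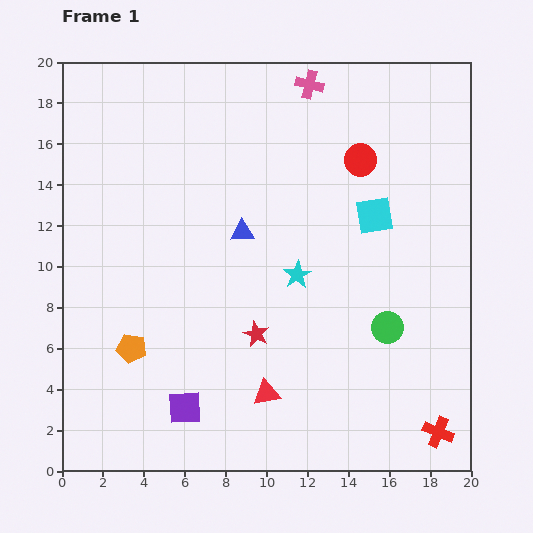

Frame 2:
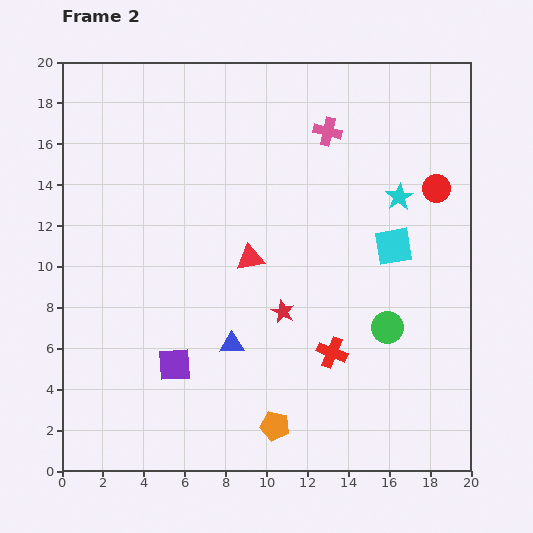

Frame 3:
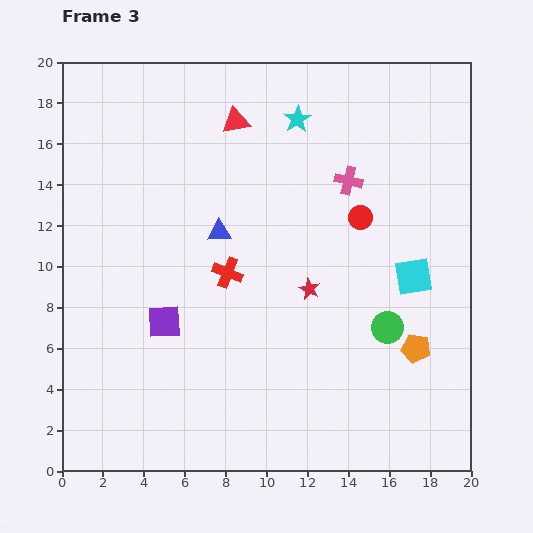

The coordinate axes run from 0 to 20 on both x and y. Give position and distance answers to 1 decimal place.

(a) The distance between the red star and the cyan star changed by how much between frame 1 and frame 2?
+4.5

Distance in frame 1: 3.5. Distance in frame 2: 8.0.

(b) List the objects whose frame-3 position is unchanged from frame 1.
the green circle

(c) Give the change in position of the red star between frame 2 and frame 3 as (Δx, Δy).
(1.3, 1.1)

The red star was at (10.8, 7.8) in frame 2 and (12.1, 8.9) in frame 3.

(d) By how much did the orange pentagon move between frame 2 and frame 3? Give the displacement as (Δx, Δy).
(6.9, 3.8)

The orange pentagon was at (10.4, 2.2) in frame 2 and (17.3, 6.0) in frame 3.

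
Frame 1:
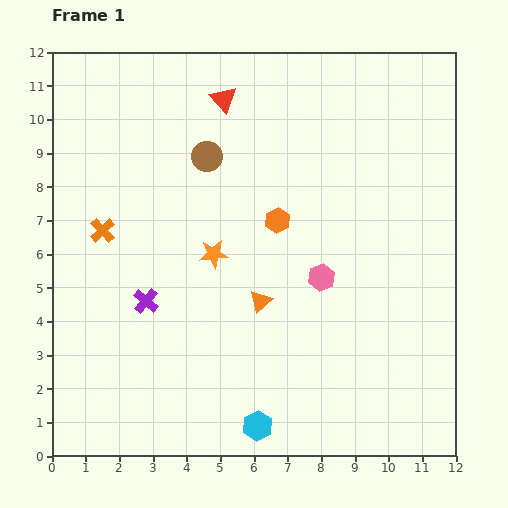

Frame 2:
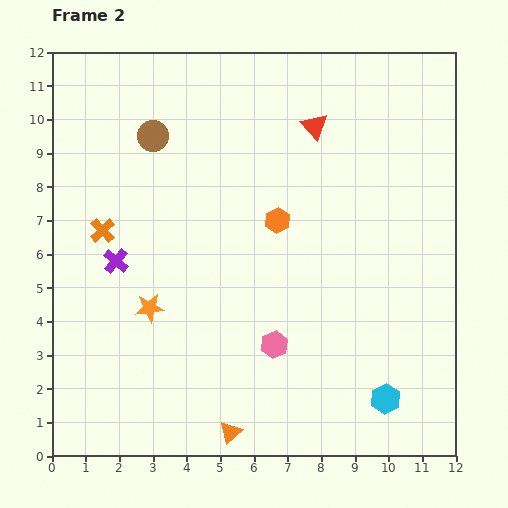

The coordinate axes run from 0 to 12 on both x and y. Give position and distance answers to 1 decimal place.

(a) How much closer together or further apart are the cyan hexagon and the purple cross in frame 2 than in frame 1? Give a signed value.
+4.0

Distance in frame 1: 5.0. Distance in frame 2: 9.0.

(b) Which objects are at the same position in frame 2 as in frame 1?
the orange hexagon, the orange cross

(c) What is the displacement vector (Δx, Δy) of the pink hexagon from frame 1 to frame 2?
(-1.4, -2.0)

The pink hexagon was at (8.0, 5.3) in frame 1 and (6.6, 3.3) in frame 2.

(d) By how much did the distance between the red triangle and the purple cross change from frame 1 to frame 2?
+0.7

Distance in frame 1: 6.4. Distance in frame 2: 7.1.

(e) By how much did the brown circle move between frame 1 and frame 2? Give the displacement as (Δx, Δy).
(-1.6, 0.6)

The brown circle was at (4.6, 8.9) in frame 1 and (3.0, 9.5) in frame 2.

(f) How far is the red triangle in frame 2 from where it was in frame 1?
2.8

The red triangle moved from (5.1, 10.6) to (7.8, 9.8), a distance of √(2.7² + 0.8²) ≈ 2.8.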